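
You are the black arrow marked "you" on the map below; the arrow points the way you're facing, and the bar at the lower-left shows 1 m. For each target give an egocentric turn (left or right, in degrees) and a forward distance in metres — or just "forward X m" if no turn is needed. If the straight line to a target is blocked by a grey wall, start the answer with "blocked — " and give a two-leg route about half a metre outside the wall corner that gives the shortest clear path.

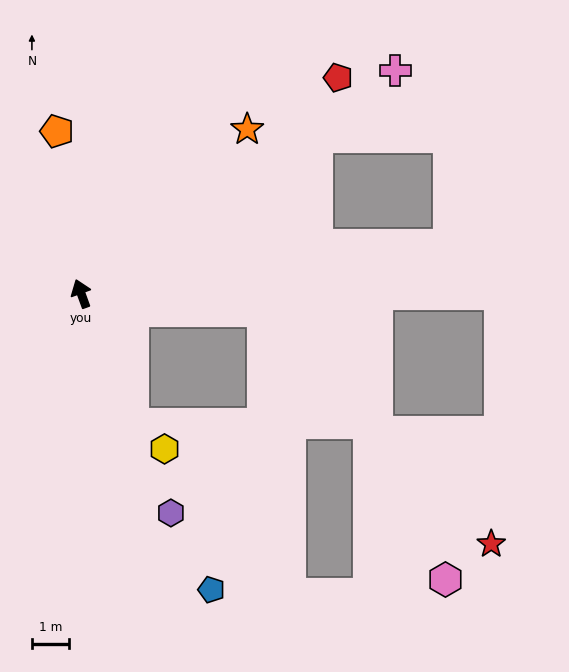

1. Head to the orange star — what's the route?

turn right 65°, forward 6.3 m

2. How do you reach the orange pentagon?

turn right 12°, forward 4.4 m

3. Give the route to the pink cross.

turn right 75°, forward 10.4 m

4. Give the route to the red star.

blocked — turn right 115°, forward 4.9 m, then turn right 41°, forward 8.8 m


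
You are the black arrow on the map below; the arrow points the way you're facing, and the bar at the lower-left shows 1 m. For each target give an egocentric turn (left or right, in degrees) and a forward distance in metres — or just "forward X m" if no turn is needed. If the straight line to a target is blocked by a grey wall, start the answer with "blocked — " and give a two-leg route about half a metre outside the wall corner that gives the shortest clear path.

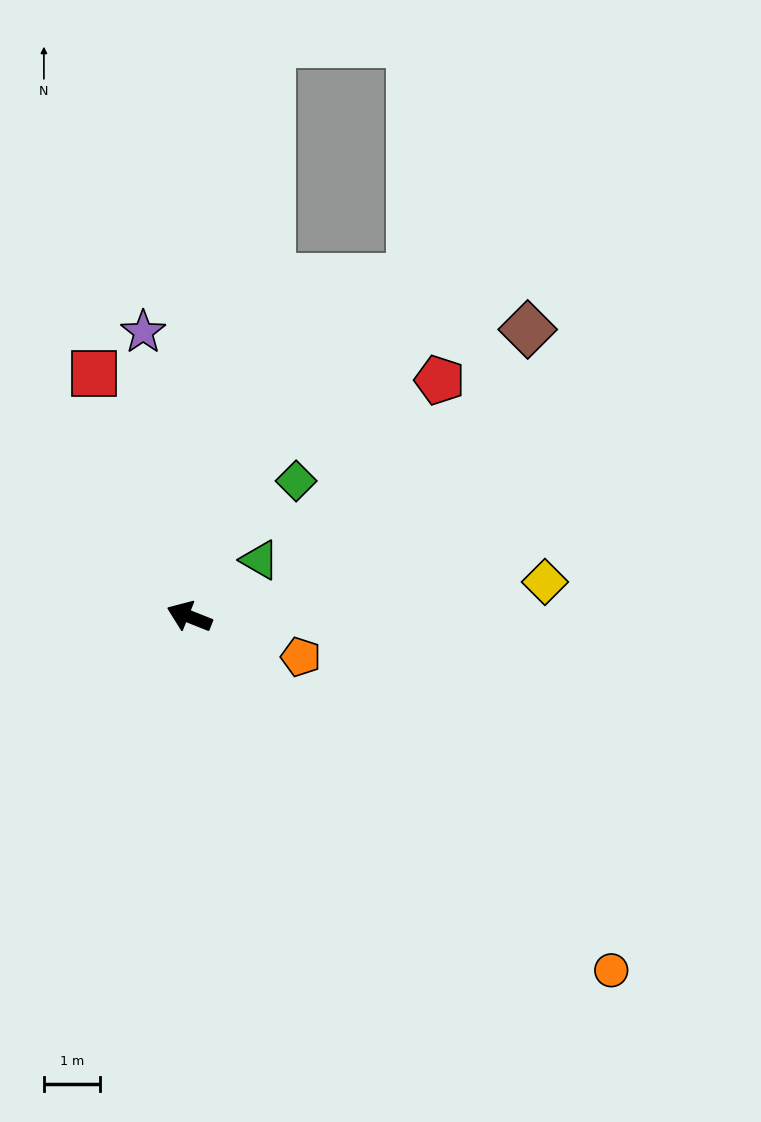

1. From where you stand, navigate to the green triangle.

turn right 119°, forward 1.6 m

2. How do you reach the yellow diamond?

turn right 153°, forward 6.3 m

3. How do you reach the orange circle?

turn left 162°, forward 9.8 m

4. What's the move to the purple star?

turn right 59°, forward 5.1 m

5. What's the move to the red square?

turn right 47°, forward 4.6 m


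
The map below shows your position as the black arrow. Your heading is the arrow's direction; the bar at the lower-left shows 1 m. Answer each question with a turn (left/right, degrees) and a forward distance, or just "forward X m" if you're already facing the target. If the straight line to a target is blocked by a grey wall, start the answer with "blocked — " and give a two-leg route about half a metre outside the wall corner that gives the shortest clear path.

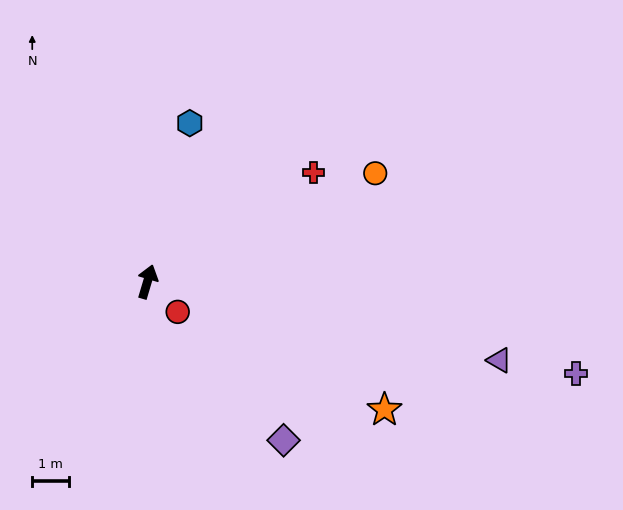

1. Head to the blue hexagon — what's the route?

forward 4.5 m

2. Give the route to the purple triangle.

turn right 86°, forward 9.9 m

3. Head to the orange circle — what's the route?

turn right 48°, forward 6.9 m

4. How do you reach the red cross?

turn right 40°, forward 5.4 m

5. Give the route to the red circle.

turn right 118°, forward 1.2 m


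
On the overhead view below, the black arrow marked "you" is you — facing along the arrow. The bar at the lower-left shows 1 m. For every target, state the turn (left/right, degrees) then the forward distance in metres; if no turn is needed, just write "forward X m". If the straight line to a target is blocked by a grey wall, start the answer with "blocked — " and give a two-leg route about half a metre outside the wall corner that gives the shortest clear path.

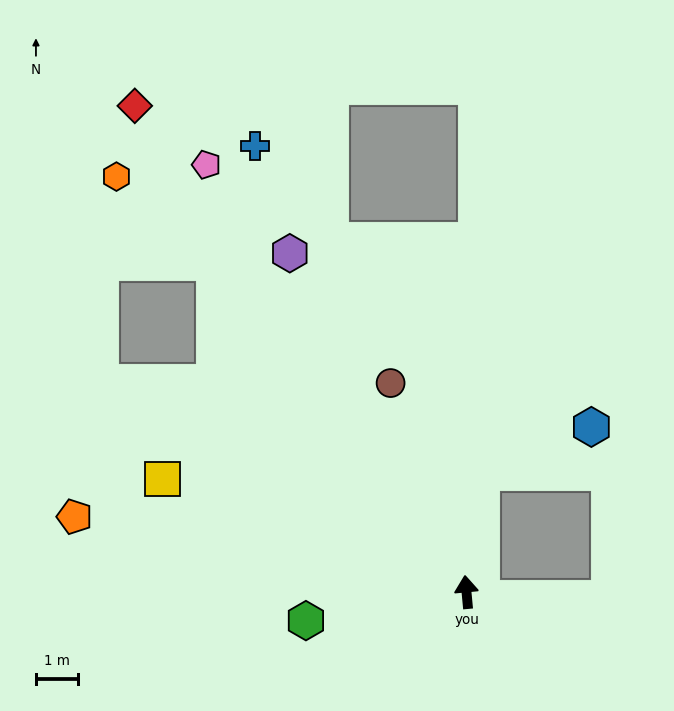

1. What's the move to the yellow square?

turn left 64°, forward 7.8 m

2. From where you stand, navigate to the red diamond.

turn left 29°, forward 14.1 m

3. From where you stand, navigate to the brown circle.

turn left 15°, forward 5.3 m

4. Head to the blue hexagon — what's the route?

blocked — turn right 13°, forward 2.9 m, then turn right 59°, forward 2.8 m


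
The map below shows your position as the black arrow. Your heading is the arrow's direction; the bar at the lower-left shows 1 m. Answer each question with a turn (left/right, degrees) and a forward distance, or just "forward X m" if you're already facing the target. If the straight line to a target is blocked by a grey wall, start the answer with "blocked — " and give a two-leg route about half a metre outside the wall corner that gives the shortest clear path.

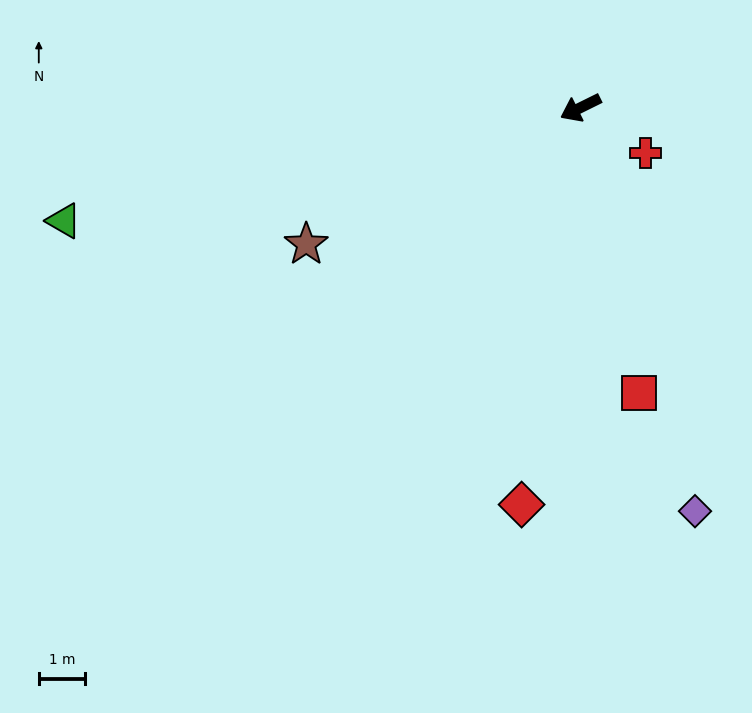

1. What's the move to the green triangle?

turn right 14°, forward 11.4 m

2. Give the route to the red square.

turn left 75°, forward 6.3 m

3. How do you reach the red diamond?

turn left 55°, forward 8.6 m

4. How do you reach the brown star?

forward 6.6 m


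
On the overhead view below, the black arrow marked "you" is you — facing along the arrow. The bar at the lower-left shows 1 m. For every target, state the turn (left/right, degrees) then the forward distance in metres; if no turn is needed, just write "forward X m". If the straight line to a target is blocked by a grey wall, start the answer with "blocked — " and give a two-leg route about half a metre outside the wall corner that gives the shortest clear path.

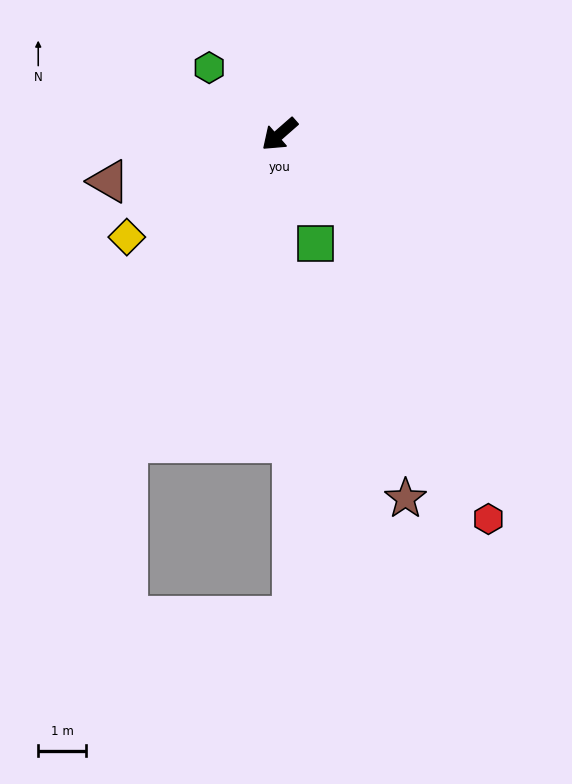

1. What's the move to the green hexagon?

turn right 85°, forward 2.0 m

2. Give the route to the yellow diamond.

turn right 7°, forward 3.8 m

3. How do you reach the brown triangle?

turn right 26°, forward 3.7 m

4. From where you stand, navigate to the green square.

turn left 67°, forward 2.4 m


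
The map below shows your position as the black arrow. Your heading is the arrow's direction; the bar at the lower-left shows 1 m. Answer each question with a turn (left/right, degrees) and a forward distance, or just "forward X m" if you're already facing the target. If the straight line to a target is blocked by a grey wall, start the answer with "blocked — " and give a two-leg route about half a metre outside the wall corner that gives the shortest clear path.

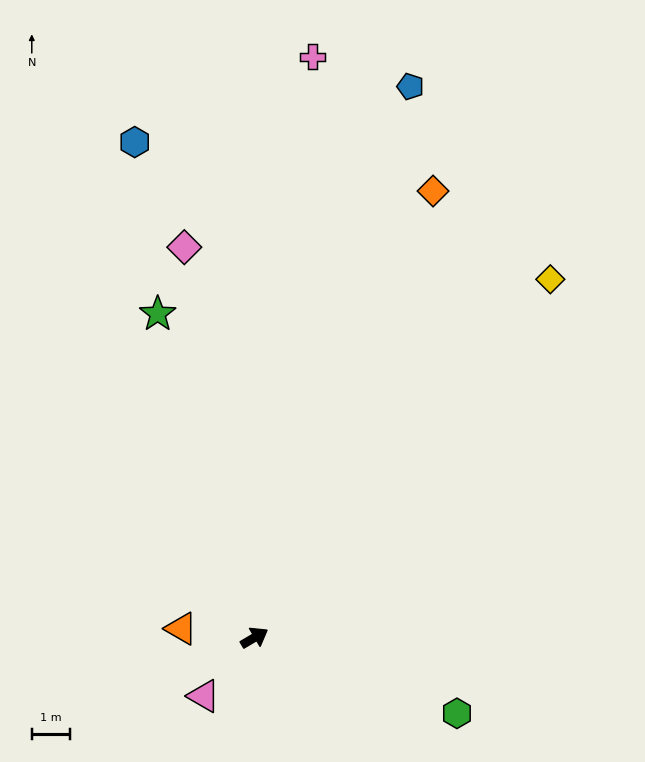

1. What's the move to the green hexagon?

turn right 51°, forward 5.7 m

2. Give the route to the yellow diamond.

turn left 20°, forward 12.2 m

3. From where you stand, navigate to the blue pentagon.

turn left 44°, forward 15.1 m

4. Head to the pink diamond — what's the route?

turn left 70°, forward 10.4 m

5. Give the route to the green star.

turn left 76°, forward 8.9 m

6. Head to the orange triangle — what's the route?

turn left 142°, forward 1.9 m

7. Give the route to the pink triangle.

turn right 162°, forward 2.0 m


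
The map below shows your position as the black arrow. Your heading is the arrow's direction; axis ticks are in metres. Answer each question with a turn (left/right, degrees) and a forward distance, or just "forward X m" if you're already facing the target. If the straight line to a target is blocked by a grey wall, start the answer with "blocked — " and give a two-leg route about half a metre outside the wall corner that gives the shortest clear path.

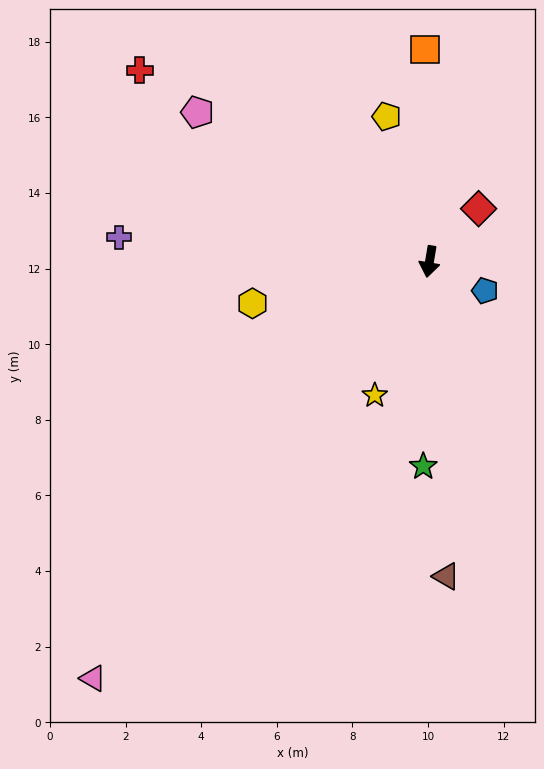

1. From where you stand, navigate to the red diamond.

turn left 147°, forward 1.9 m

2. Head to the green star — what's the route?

turn left 8°, forward 5.4 m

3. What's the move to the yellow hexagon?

turn right 67°, forward 4.8 m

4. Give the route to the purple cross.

turn right 85°, forward 8.2 m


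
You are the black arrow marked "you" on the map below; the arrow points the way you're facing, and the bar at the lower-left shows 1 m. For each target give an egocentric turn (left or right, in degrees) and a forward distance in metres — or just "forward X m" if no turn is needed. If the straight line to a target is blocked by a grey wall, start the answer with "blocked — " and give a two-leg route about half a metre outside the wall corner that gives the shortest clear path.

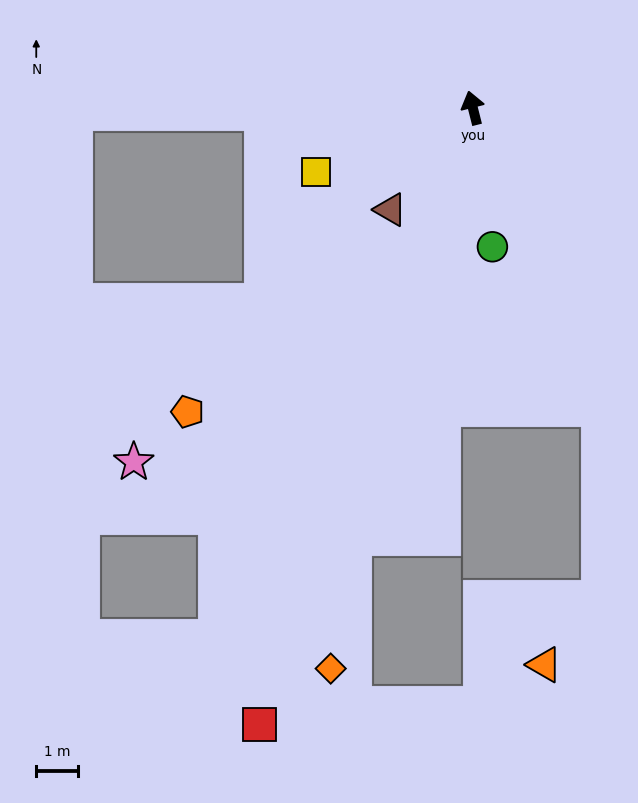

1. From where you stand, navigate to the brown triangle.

turn left 127°, forward 3.1 m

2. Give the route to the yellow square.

turn left 98°, forward 4.0 m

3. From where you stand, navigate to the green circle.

turn left 174°, forward 3.3 m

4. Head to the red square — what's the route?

turn left 147°, forward 15.5 m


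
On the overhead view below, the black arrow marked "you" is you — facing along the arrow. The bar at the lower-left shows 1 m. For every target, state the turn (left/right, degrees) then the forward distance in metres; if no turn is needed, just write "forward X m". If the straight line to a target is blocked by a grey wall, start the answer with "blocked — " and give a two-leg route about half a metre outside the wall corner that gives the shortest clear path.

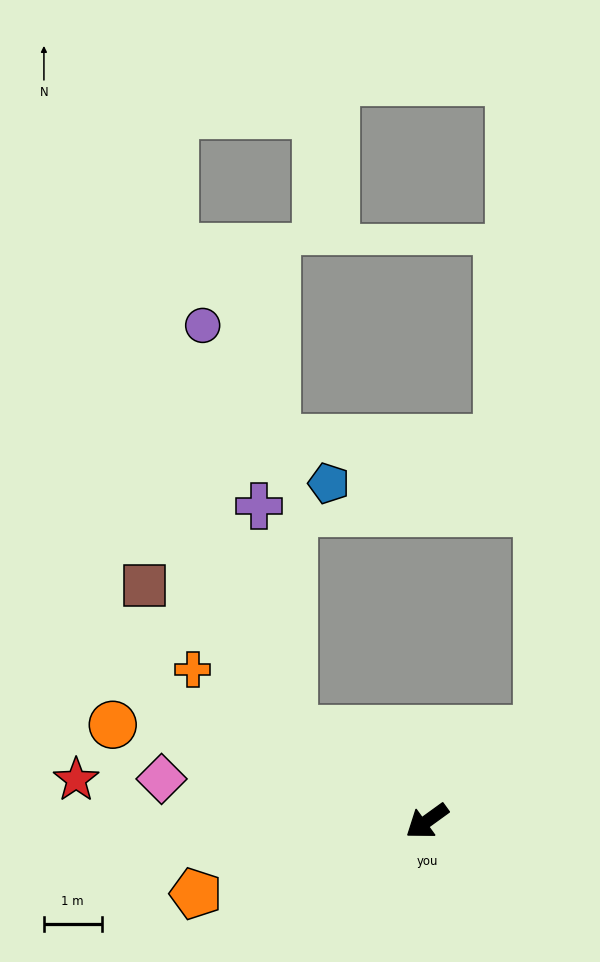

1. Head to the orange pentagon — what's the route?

turn right 18°, forward 4.2 m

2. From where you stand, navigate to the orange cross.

turn right 69°, forward 4.8 m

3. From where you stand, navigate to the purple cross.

blocked — turn right 70°, forward 2.8 m, then turn right 47°, forward 3.9 m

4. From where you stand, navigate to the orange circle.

turn right 53°, forward 5.7 m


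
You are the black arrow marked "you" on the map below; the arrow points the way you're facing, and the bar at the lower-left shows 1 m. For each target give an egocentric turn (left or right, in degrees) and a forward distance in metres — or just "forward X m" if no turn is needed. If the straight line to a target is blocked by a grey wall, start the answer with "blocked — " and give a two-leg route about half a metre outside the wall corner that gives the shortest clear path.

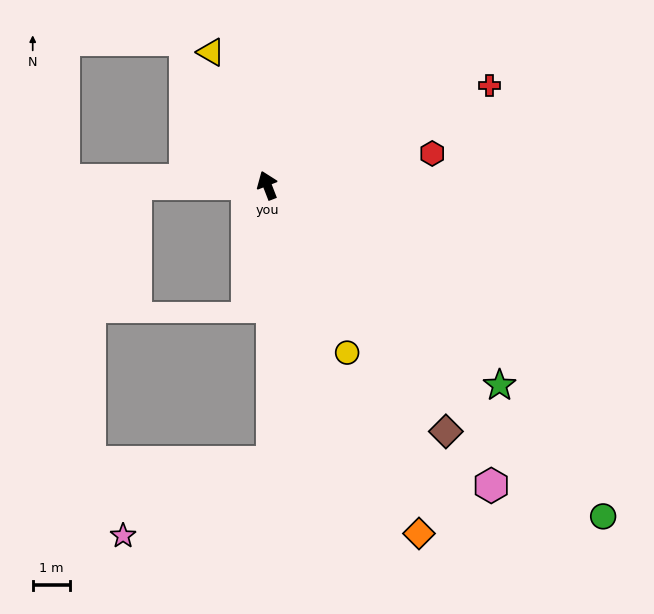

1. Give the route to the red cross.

turn right 87°, forward 6.5 m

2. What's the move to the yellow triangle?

forward 3.9 m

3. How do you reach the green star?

turn right 152°, forward 8.2 m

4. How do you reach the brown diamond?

turn right 165°, forward 8.1 m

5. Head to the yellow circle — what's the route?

turn right 176°, forward 5.0 m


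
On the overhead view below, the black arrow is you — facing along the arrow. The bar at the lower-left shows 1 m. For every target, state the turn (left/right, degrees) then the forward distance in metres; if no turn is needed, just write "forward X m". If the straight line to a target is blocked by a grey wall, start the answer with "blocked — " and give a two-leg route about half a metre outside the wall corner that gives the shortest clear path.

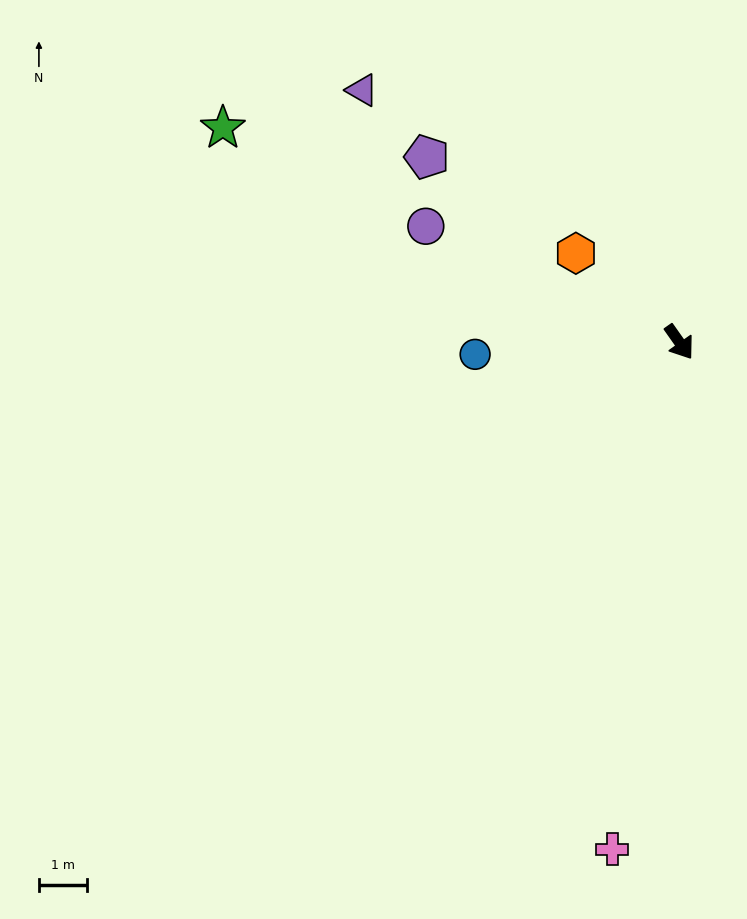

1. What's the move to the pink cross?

turn right 43°, forward 10.6 m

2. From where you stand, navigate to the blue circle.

turn right 122°, forward 4.2 m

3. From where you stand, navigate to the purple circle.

turn right 150°, forward 5.8 m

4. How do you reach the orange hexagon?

turn right 166°, forward 2.8 m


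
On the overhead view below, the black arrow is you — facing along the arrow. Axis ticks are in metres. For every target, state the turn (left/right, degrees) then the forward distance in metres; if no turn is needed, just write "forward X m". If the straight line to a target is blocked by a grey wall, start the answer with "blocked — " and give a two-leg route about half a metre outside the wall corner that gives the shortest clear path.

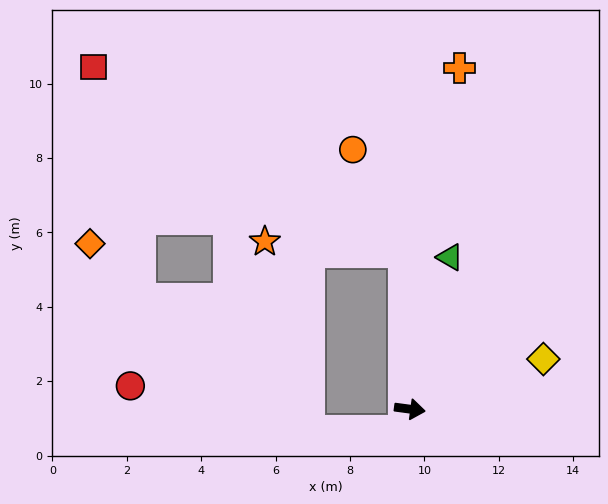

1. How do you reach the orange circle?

blocked — turn left 100°, forward 4.2 m, then turn left 24°, forward 3.1 m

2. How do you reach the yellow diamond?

turn left 28°, forward 3.8 m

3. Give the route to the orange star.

blocked — turn left 100°, forward 4.2 m, then turn left 83°, forward 3.7 m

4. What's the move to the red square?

blocked — turn left 100°, forward 4.2 m, then turn left 57°, forward 9.7 m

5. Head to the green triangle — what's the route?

turn left 83°, forward 4.2 m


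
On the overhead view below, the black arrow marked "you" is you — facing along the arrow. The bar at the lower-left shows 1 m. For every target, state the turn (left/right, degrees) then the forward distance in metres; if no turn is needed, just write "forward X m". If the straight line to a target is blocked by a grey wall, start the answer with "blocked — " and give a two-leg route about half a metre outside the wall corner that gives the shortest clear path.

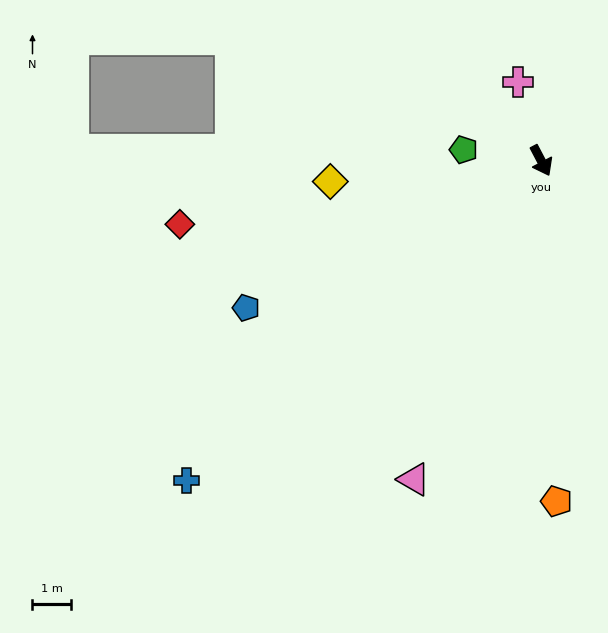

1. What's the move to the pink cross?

turn left 169°, forward 2.1 m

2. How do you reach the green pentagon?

turn right 126°, forward 2.0 m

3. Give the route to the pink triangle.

turn right 49°, forward 8.8 m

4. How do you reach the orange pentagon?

turn right 25°, forward 8.8 m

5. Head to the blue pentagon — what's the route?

turn right 91°, forward 8.5 m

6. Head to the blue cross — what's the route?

turn right 76°, forward 12.3 m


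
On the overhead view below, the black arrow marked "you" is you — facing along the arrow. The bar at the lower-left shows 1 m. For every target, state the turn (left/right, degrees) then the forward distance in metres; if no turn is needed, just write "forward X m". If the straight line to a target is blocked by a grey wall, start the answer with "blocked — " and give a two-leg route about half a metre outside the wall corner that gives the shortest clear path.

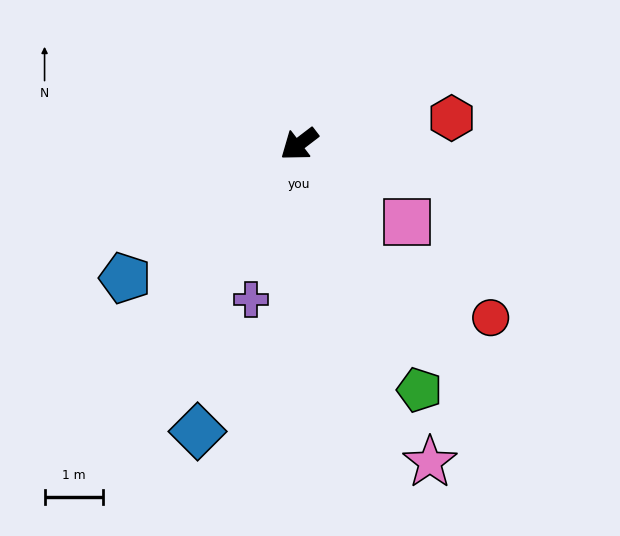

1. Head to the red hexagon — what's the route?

turn left 152°, forward 2.7 m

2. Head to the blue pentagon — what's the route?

forward 3.8 m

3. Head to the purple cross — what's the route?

turn left 35°, forward 2.8 m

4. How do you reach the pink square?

turn left 107°, forward 2.3 m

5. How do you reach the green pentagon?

turn left 79°, forward 4.7 m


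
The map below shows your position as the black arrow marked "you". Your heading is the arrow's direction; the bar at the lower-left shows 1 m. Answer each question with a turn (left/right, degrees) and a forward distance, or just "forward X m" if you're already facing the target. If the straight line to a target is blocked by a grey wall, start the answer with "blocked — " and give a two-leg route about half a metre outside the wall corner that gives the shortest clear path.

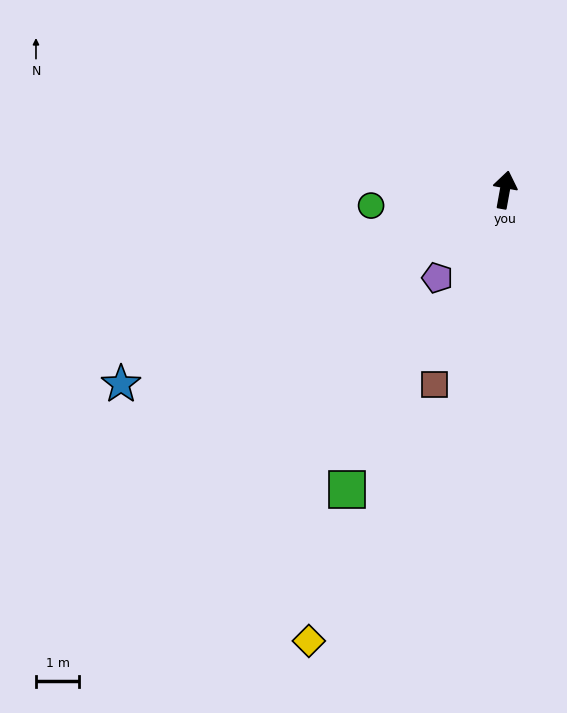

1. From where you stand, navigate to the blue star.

turn left 127°, forward 9.9 m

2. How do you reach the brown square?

turn left 170°, forward 4.8 m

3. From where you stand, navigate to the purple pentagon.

turn left 153°, forward 2.6 m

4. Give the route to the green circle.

turn left 107°, forward 3.1 m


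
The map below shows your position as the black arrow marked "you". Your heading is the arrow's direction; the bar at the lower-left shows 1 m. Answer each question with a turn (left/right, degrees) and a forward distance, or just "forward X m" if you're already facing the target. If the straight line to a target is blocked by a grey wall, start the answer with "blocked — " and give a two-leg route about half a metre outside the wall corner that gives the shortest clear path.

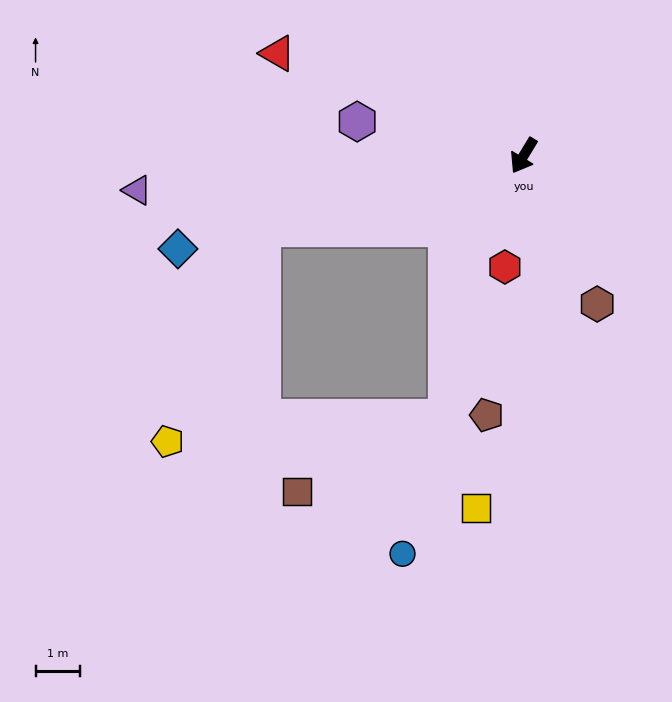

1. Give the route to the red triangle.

turn right 81°, forward 6.0 m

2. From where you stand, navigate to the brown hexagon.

turn left 58°, forward 3.7 m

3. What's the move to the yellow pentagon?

blocked — turn right 43°, forward 6.1 m, then turn left 50°, forward 5.3 m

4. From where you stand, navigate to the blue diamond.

turn right 44°, forward 8.0 m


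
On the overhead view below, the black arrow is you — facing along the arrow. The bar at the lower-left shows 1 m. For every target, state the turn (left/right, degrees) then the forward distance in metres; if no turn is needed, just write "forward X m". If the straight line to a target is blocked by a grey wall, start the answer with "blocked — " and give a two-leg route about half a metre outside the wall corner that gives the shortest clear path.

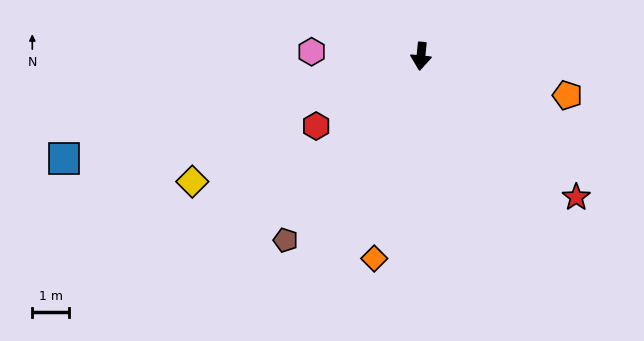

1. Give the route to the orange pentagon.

turn left 81°, forward 4.1 m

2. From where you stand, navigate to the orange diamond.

turn right 7°, forward 5.6 m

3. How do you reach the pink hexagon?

turn right 87°, forward 2.9 m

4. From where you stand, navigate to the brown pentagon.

turn right 31°, forward 6.2 m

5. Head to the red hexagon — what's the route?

turn right 51°, forward 3.4 m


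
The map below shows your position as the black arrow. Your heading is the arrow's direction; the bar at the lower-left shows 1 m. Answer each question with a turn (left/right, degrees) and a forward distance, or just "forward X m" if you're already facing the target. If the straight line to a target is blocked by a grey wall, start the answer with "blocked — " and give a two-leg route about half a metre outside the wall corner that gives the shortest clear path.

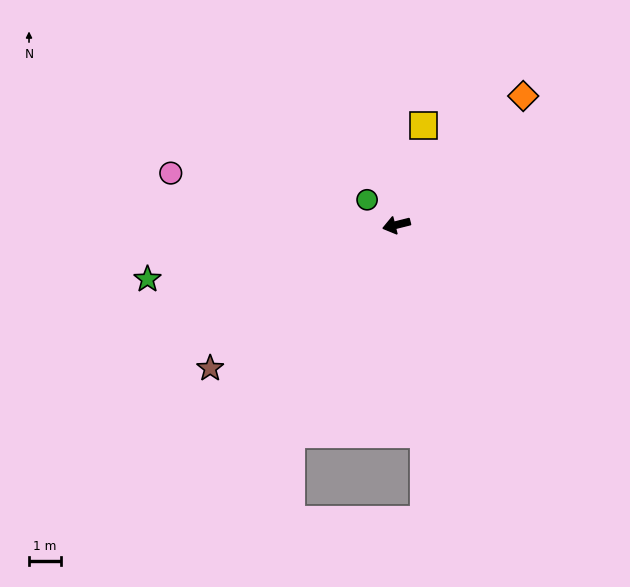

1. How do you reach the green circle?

turn right 55°, forward 1.2 m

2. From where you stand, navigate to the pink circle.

turn right 27°, forward 7.2 m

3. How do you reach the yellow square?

turn right 119°, forward 3.2 m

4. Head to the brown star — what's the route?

turn left 24°, forward 7.3 m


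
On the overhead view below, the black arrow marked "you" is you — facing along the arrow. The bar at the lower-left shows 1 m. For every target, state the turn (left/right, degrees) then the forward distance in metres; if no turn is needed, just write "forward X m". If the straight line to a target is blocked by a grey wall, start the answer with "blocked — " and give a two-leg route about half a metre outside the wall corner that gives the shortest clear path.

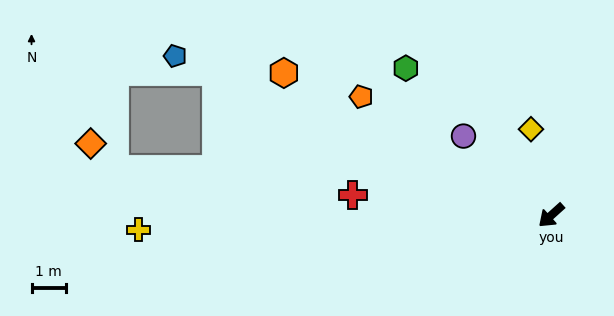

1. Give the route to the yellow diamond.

turn right 119°, forward 2.6 m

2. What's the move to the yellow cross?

turn right 40°, forward 12.1 m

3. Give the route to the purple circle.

turn right 84°, forward 3.5 m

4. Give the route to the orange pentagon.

turn right 74°, forward 6.6 m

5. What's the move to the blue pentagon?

turn right 65°, forward 12.0 m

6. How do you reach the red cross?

turn right 48°, forward 5.9 m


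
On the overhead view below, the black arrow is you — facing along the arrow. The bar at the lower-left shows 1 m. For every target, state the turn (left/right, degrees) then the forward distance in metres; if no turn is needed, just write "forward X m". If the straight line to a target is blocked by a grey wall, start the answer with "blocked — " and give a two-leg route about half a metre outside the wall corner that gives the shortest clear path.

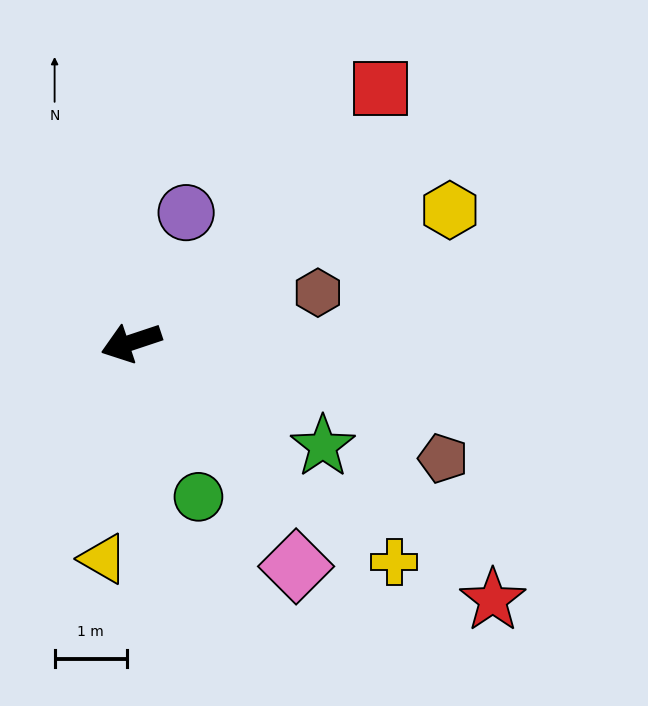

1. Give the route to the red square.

turn right 153°, forward 4.9 m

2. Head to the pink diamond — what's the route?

turn left 108°, forward 3.8 m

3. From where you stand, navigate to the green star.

turn left 133°, forward 3.0 m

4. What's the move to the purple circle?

turn right 131°, forward 1.9 m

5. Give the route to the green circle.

turn left 95°, forward 2.3 m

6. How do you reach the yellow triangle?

turn left 64°, forward 3.0 m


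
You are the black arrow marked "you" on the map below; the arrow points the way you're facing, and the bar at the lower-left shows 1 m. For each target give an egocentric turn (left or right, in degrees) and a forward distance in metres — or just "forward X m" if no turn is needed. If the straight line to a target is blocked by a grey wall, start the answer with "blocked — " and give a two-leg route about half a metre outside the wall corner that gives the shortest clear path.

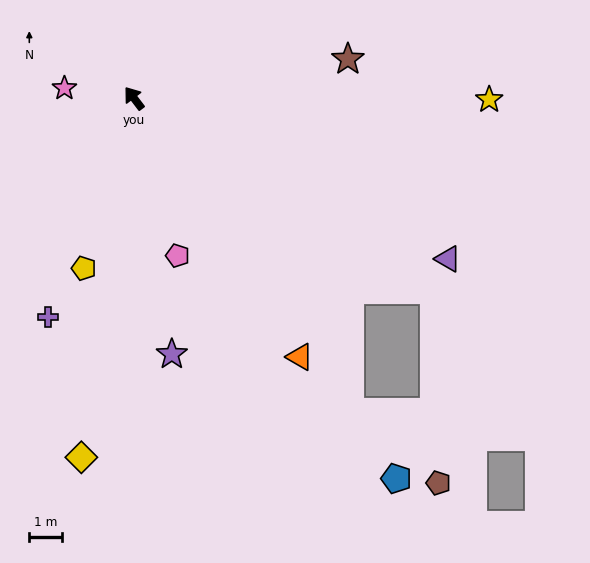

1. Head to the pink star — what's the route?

turn left 45°, forward 2.1 m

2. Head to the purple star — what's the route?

turn left 151°, forward 7.9 m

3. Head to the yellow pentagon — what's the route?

turn left 126°, forward 5.4 m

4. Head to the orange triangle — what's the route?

turn left 175°, forward 9.4 m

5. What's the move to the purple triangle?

turn right 154°, forward 10.8 m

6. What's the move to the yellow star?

turn right 127°, forward 10.8 m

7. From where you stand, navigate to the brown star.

turn right 117°, forward 6.6 m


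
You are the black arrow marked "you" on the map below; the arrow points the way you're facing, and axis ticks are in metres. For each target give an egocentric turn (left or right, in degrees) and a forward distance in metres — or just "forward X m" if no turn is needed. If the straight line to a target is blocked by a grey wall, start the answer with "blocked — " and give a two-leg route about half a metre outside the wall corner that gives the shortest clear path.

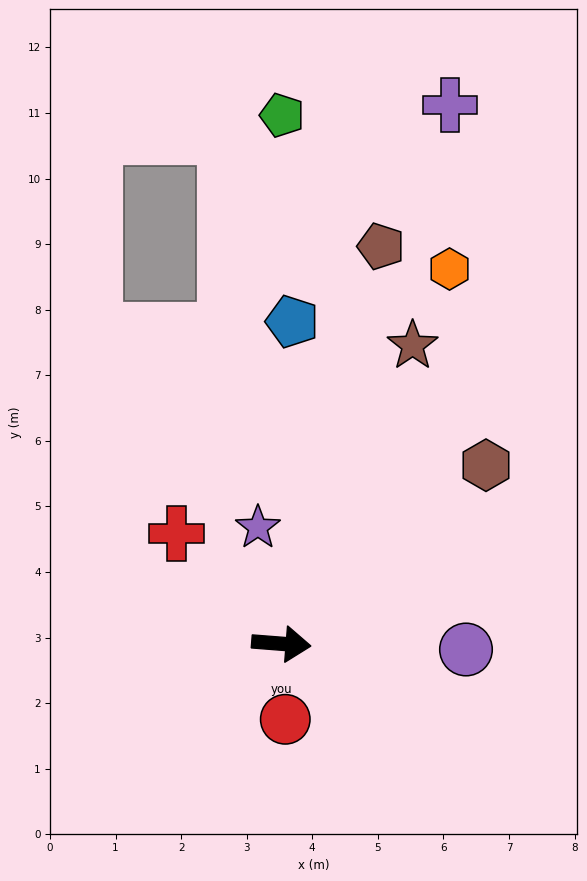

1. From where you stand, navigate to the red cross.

turn left 138°, forward 2.3 m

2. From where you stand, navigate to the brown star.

turn left 71°, forward 5.0 m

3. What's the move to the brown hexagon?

turn left 46°, forward 4.1 m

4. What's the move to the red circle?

turn right 83°, forward 1.2 m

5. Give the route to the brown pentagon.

turn left 80°, forward 6.2 m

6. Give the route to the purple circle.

turn left 3°, forward 2.8 m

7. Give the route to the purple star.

turn left 106°, forward 1.8 m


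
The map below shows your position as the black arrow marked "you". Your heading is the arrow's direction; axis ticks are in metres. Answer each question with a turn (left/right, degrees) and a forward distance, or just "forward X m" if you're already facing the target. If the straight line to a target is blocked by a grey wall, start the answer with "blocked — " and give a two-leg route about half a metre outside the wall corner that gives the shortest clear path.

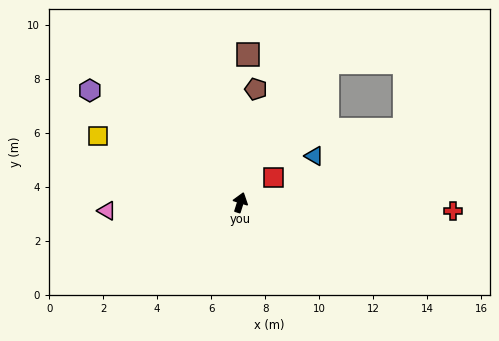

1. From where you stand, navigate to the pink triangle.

turn left 111°, forward 5.0 m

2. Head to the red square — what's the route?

turn right 36°, forward 1.5 m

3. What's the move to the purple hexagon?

turn left 71°, forward 7.0 m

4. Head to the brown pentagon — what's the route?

turn left 10°, forward 4.2 m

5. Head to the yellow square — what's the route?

turn left 82°, forward 5.8 m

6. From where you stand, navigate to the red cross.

turn right 75°, forward 7.9 m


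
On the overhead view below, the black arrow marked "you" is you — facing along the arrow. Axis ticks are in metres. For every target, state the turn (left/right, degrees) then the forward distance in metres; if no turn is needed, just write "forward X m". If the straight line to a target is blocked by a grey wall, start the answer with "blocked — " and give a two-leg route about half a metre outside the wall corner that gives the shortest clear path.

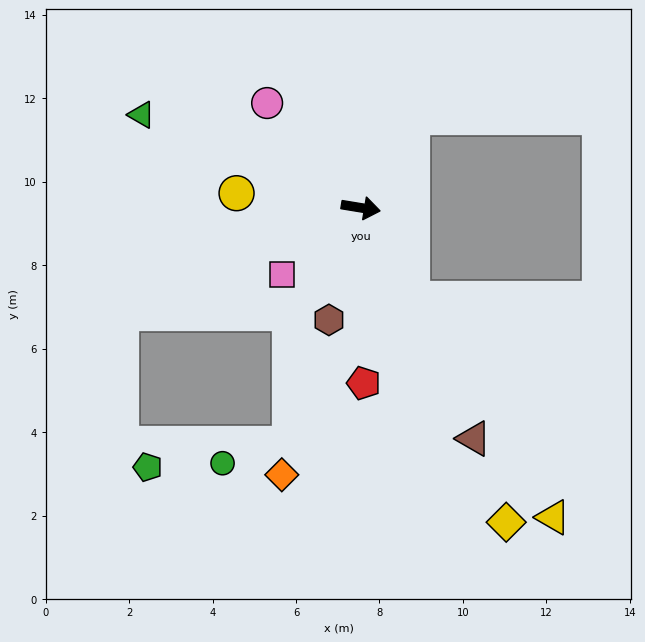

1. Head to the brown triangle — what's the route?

turn right 55°, forward 6.2 m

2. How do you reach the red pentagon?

turn right 80°, forward 4.2 m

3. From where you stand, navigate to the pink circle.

turn left 141°, forward 3.4 m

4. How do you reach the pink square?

turn right 130°, forward 2.5 m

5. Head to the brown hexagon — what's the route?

turn right 97°, forward 2.8 m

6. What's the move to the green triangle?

turn left 166°, forward 5.7 m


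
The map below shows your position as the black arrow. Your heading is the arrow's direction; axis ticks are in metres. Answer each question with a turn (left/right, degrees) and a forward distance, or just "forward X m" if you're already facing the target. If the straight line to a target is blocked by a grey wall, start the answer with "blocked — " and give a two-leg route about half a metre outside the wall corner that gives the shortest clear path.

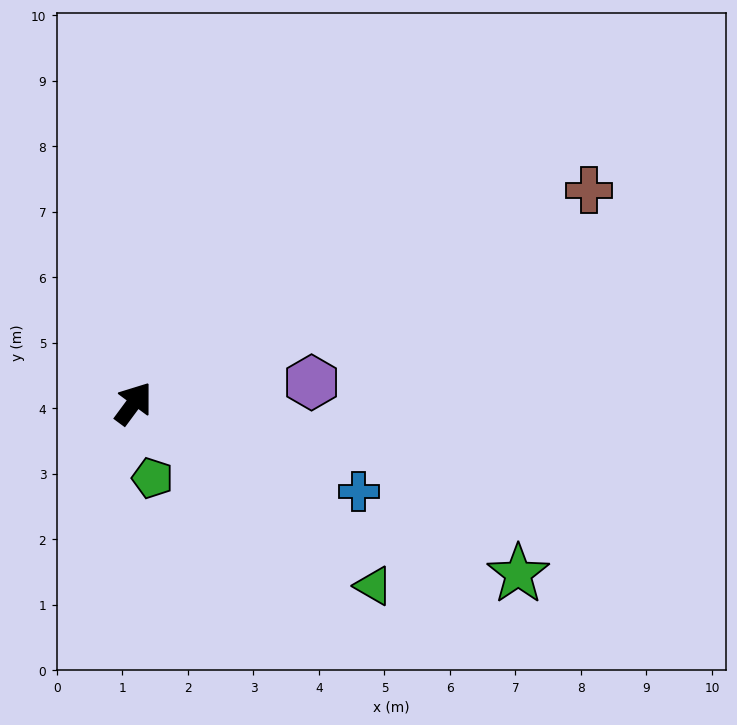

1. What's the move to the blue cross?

turn right 75°, forward 3.7 m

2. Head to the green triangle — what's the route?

turn right 91°, forward 4.6 m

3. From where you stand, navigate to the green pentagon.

turn right 129°, forward 1.2 m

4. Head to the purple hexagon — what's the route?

turn right 47°, forward 2.7 m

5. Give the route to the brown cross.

turn right 28°, forward 7.7 m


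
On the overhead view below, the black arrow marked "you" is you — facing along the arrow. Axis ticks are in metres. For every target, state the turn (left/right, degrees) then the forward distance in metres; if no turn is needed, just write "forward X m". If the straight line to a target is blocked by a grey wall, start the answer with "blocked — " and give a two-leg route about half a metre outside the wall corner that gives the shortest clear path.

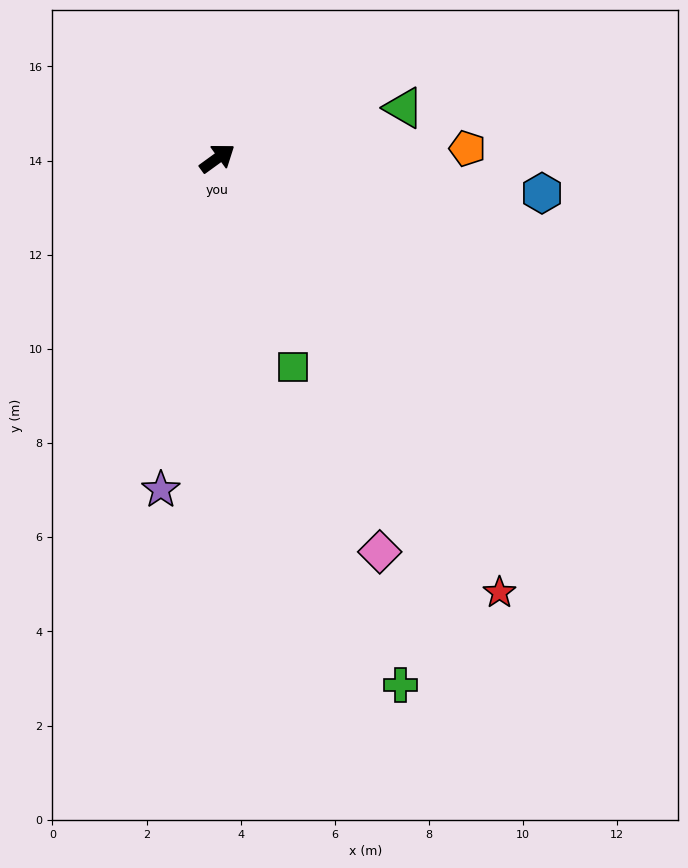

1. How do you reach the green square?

turn right 106°, forward 4.7 m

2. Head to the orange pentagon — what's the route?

turn right 34°, forward 5.3 m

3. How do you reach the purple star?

turn right 136°, forward 7.1 m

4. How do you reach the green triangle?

turn right 21°, forward 4.1 m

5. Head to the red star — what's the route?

turn right 93°, forward 11.0 m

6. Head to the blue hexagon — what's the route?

turn right 42°, forward 6.9 m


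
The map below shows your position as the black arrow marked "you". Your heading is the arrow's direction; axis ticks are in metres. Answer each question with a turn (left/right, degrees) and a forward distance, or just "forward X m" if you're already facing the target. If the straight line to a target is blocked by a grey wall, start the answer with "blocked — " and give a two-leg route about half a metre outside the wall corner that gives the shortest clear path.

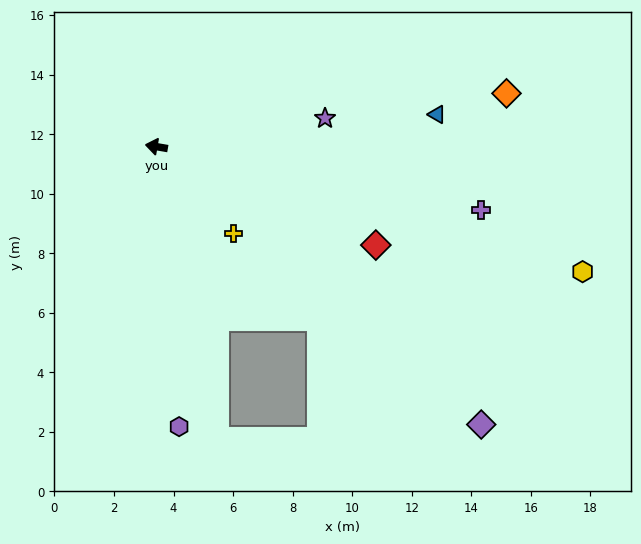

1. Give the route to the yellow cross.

turn left 141°, forward 3.9 m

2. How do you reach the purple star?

turn right 161°, forward 5.7 m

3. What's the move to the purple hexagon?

turn left 104°, forward 9.4 m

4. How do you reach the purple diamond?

turn left 149°, forward 14.4 m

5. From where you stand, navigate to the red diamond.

turn left 166°, forward 8.1 m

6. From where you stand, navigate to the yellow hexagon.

turn left 173°, forward 14.9 m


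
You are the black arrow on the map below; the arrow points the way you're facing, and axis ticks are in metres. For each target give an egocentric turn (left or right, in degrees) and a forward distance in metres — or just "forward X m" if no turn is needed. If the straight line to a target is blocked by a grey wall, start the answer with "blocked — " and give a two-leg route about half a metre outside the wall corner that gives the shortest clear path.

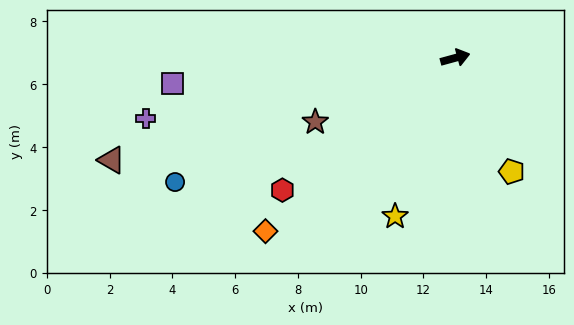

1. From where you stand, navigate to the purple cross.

turn left 176°, forward 10.1 m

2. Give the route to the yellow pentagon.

turn right 79°, forward 4.0 m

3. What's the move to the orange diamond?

turn right 153°, forward 8.2 m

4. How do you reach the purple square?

turn left 170°, forward 9.1 m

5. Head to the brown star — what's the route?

turn right 171°, forward 4.9 m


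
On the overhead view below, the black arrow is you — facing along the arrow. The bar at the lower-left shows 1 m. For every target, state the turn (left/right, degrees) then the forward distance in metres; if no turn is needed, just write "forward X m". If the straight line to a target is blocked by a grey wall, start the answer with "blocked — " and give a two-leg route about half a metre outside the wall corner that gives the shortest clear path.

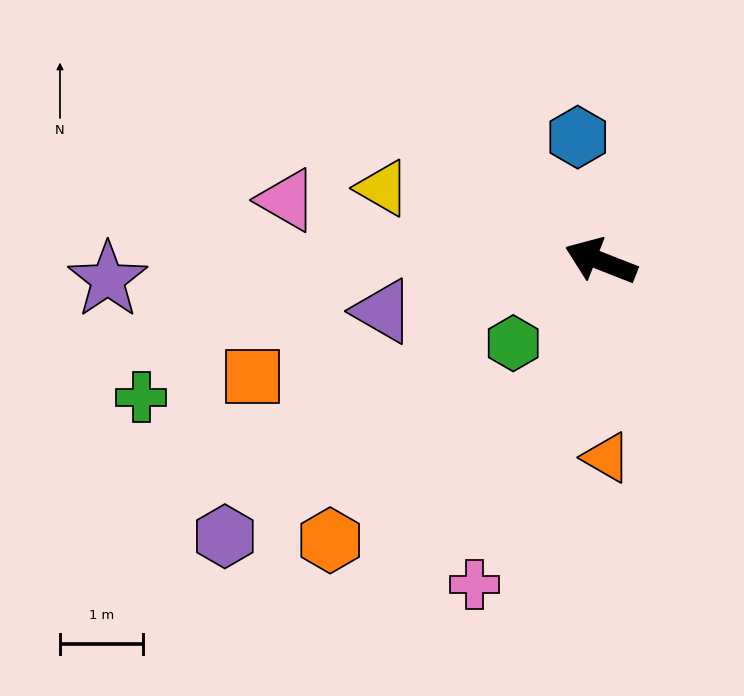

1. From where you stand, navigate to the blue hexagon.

turn right 58°, forward 1.5 m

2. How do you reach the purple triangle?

turn left 34°, forward 2.7 m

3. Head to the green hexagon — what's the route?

turn left 65°, forward 1.5 m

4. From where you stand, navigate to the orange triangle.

turn left 113°, forward 2.4 m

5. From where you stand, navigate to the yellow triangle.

turn left 3°, forward 2.8 m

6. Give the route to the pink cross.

turn left 90°, forward 4.2 m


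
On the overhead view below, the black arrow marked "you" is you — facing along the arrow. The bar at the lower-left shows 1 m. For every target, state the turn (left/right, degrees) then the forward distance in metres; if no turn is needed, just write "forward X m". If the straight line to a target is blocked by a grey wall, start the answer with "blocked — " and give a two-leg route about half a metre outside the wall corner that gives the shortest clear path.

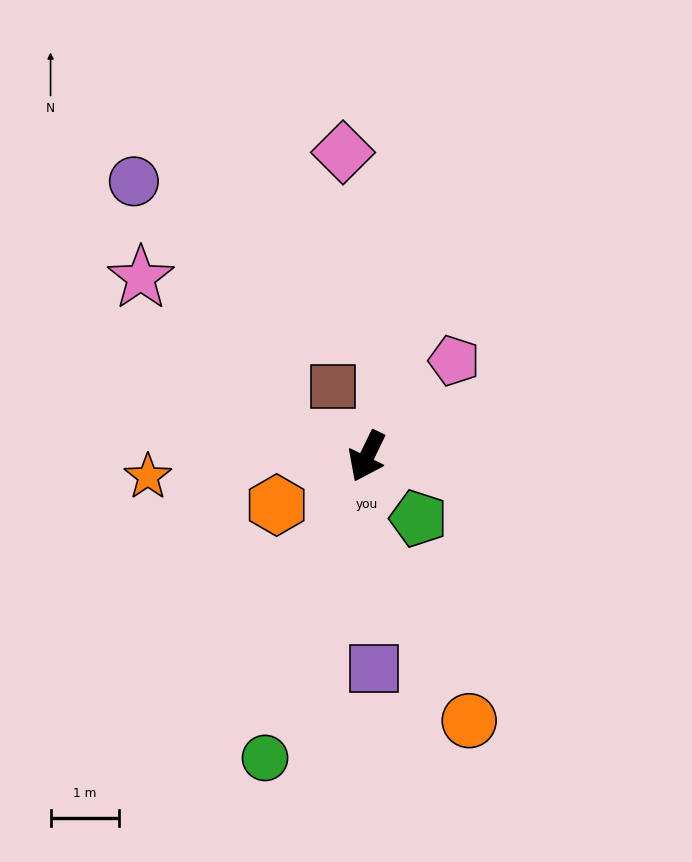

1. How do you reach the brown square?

turn right 128°, forward 1.1 m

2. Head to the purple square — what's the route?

turn left 28°, forward 3.1 m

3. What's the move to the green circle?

turn left 7°, forward 4.7 m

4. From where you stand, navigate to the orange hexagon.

turn right 36°, forward 1.5 m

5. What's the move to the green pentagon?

turn left 65°, forward 1.2 m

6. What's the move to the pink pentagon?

turn left 164°, forward 1.9 m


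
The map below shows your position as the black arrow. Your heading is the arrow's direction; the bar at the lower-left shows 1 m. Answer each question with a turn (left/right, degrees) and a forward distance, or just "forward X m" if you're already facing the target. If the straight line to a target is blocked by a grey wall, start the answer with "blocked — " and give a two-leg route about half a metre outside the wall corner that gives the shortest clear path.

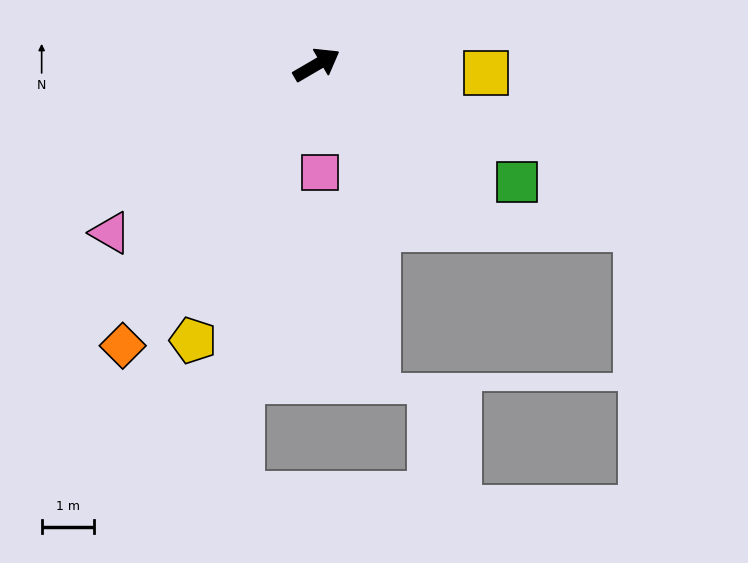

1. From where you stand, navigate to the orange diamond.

turn right 155°, forward 6.5 m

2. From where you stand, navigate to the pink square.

turn right 119°, forward 2.0 m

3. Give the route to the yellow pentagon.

turn right 144°, forward 5.7 m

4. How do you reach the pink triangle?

turn right 171°, forward 5.0 m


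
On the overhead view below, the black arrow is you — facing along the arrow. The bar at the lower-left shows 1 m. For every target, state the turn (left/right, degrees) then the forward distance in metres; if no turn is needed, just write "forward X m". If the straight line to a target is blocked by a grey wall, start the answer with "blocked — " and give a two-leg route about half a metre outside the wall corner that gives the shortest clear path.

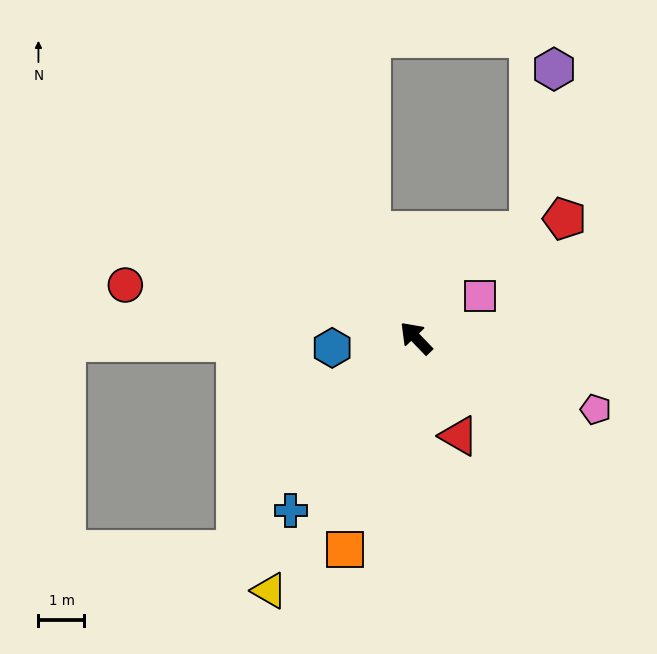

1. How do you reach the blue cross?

turn left 100°, forward 4.6 m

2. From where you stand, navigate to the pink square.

turn right 100°, forward 1.7 m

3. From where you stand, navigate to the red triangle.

turn left 160°, forward 2.3 m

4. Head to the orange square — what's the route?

turn left 118°, forward 4.8 m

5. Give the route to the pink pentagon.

turn right 156°, forward 4.2 m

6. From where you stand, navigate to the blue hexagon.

turn left 53°, forward 1.8 m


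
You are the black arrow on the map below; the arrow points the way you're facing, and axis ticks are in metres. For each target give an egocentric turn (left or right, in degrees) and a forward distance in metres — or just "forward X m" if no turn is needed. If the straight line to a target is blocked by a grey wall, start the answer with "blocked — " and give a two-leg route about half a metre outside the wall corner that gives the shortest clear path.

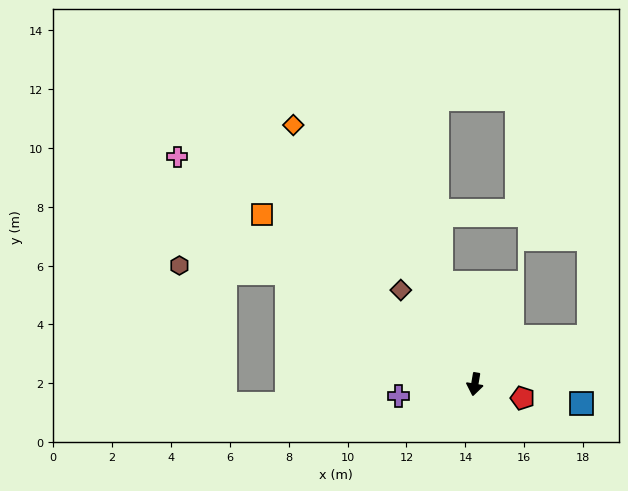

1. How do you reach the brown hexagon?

blocked — turn right 111°, forward 7.4 m, then turn left 27°, forward 3.7 m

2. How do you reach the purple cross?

turn right 71°, forward 2.6 m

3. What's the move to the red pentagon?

turn left 84°, forward 1.7 m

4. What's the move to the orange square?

turn right 119°, forward 9.2 m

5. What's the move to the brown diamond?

turn right 132°, forward 4.1 m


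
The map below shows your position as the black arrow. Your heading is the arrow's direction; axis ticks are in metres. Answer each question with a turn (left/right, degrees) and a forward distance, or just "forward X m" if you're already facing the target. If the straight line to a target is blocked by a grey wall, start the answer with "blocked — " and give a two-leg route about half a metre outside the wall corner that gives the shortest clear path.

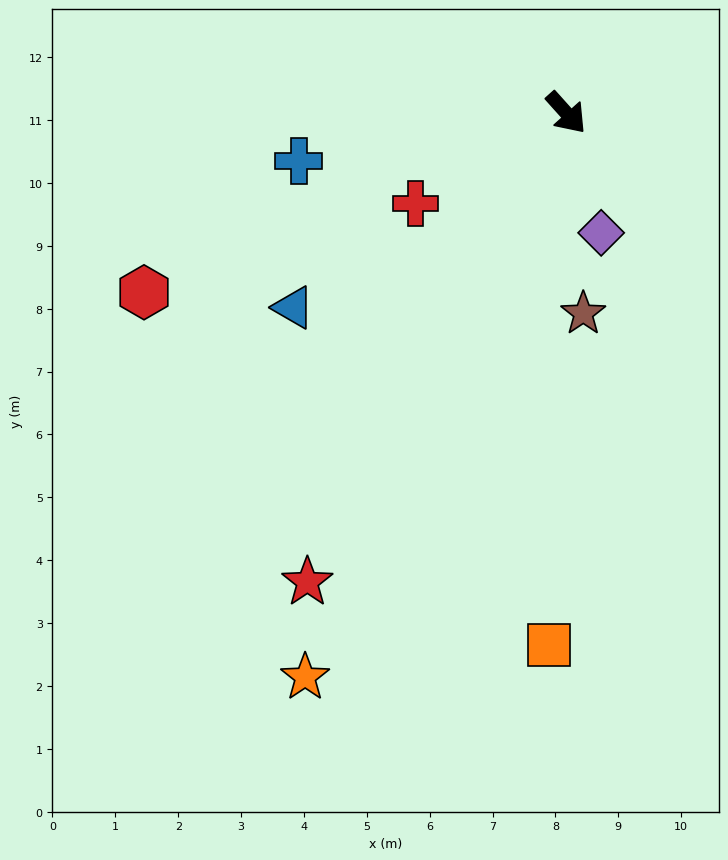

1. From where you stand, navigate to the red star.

turn right 71°, forward 8.5 m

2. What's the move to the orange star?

turn right 67°, forward 9.9 m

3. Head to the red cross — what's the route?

turn right 101°, forward 2.8 m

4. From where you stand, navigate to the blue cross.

turn right 122°, forward 4.3 m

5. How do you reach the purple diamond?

turn right 26°, forward 2.0 m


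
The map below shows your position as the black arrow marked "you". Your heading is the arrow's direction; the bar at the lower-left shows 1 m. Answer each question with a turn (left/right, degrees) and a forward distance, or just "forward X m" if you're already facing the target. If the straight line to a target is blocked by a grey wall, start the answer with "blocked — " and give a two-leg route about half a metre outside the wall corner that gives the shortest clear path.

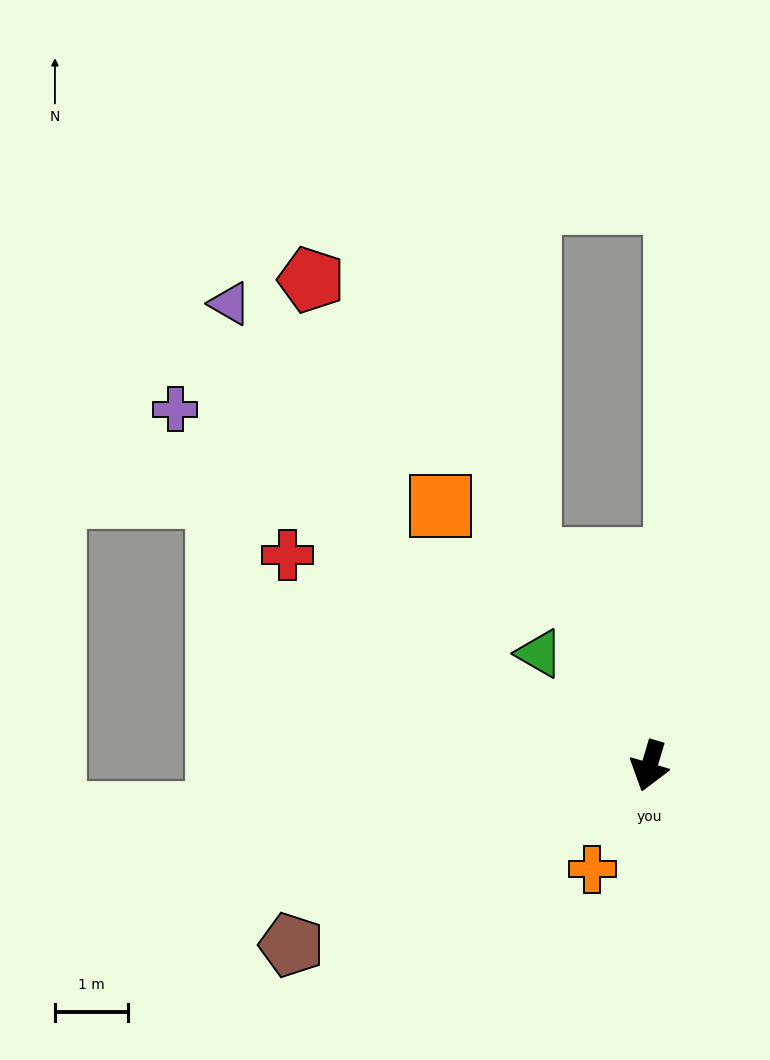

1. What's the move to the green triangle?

turn right 119°, forward 2.2 m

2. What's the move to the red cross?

turn right 104°, forward 5.7 m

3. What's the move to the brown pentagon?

turn right 47°, forward 5.5 m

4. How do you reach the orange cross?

turn right 12°, forward 1.6 m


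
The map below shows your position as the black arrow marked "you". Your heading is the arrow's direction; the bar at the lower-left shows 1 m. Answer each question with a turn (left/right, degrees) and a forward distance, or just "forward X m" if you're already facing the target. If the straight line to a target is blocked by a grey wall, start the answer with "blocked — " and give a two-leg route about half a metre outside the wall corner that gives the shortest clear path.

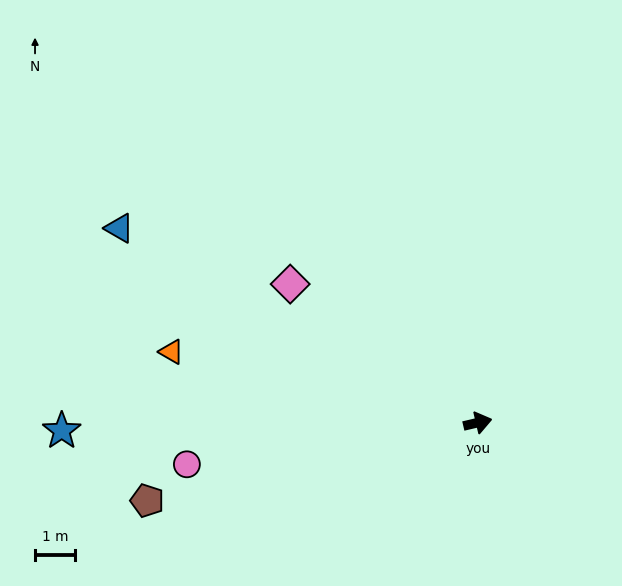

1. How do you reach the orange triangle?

turn left 154°, forward 7.8 m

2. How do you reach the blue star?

turn left 168°, forward 10.4 m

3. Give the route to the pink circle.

turn left 175°, forward 7.3 m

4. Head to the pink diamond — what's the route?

turn left 130°, forward 5.8 m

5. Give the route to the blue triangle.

turn left 138°, forward 10.2 m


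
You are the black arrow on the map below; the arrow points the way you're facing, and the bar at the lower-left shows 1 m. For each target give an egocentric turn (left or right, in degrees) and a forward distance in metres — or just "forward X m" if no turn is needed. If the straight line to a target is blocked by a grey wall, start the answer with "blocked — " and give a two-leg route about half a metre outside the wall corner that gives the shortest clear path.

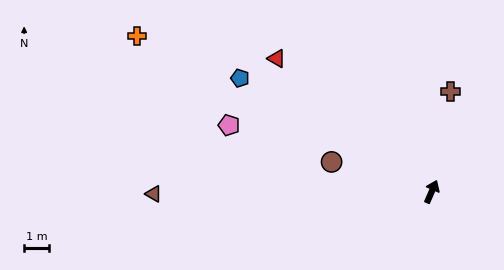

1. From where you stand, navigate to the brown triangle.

turn left 114°, forward 11.0 m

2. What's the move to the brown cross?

turn left 13°, forward 4.0 m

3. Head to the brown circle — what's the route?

turn left 97°, forward 4.1 m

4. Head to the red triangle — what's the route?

turn left 73°, forward 8.1 m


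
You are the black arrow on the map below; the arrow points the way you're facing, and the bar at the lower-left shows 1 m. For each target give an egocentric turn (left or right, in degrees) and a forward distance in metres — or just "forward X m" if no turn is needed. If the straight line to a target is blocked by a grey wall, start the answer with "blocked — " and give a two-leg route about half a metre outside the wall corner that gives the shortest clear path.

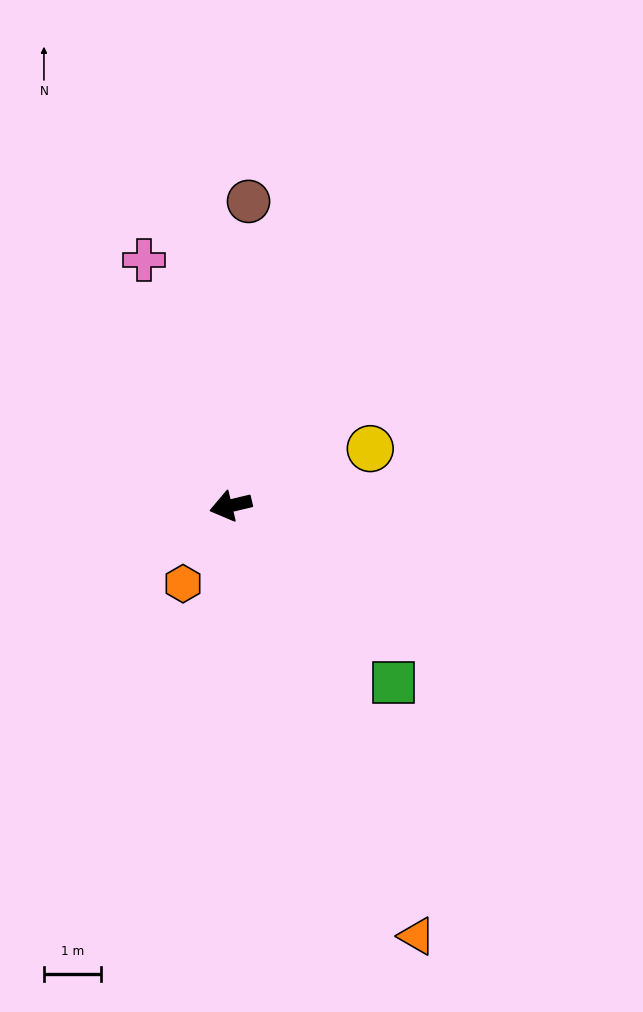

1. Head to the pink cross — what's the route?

turn right 84°, forward 4.6 m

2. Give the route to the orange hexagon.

turn left 45°, forward 1.6 m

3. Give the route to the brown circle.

turn right 107°, forward 5.3 m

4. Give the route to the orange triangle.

turn left 100°, forward 8.2 m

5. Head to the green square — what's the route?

turn left 119°, forward 4.2 m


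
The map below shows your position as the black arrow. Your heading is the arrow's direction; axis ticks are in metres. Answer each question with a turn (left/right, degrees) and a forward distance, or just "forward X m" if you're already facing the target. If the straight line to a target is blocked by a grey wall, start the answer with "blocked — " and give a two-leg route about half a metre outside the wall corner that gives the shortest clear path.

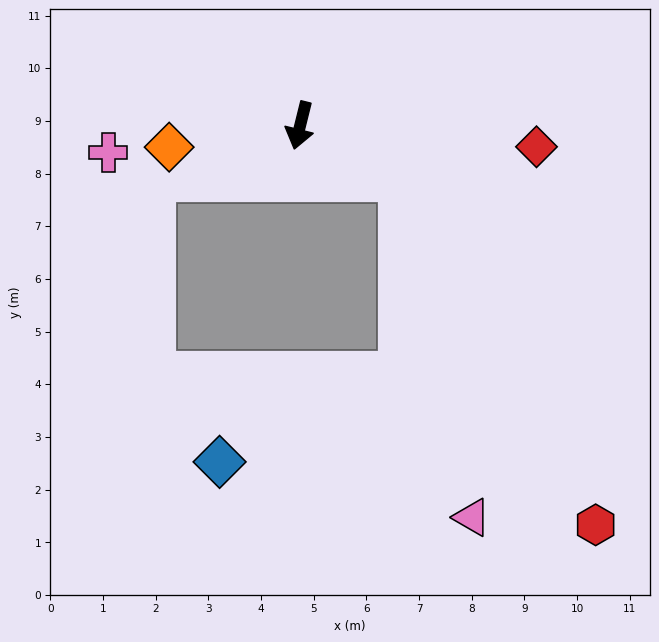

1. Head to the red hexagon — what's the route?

blocked — turn left 76°, forward 2.2 m, then turn right 33°, forward 7.5 m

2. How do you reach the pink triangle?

blocked — turn left 76°, forward 2.2 m, then turn right 50°, forward 6.5 m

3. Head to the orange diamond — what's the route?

turn right 67°, forward 2.5 m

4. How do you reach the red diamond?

turn left 99°, forward 4.5 m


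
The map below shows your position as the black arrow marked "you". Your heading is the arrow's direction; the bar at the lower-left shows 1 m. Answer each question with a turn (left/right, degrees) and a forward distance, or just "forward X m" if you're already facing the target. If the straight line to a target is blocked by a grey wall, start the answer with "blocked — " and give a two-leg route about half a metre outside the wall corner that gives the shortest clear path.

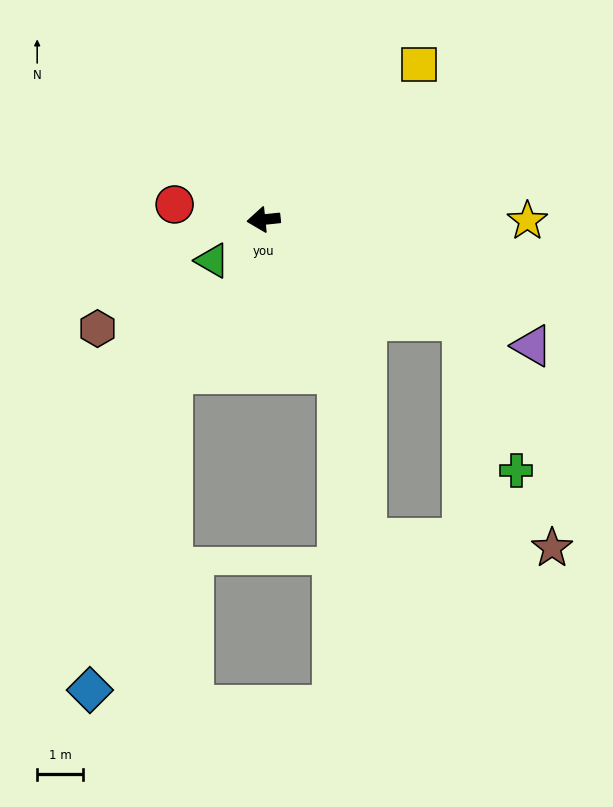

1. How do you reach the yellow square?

turn right 141°, forward 4.7 m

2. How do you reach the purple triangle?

turn left 149°, forward 6.4 m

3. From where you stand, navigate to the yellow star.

turn left 174°, forward 5.7 m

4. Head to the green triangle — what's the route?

turn left 33°, forward 1.4 m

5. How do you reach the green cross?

blocked — turn left 147°, forward 4.8 m, then turn right 43°, forward 3.4 m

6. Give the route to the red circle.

turn right 16°, forward 2.0 m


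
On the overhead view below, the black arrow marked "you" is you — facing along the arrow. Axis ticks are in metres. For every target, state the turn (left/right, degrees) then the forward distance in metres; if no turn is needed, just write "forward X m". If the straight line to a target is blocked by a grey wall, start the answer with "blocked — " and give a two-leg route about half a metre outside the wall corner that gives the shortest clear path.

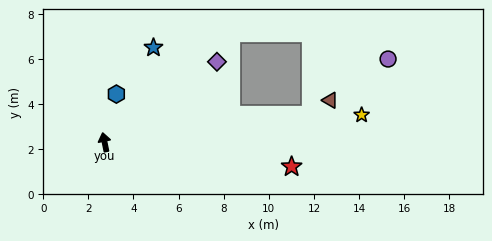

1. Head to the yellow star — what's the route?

turn right 95°, forward 11.5 m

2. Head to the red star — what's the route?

turn right 109°, forward 8.4 m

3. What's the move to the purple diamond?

turn right 66°, forward 6.1 m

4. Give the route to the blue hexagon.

turn right 25°, forward 2.2 m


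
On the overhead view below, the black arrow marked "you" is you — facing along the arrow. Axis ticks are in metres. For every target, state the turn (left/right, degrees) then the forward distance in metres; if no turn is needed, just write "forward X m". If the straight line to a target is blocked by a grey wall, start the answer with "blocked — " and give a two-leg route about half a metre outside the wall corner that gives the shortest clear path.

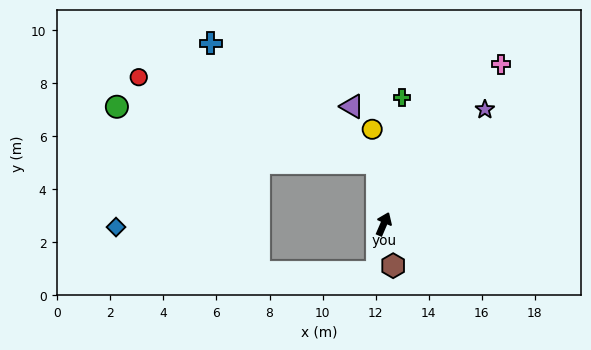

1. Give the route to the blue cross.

blocked — turn left 30°, forward 2.3 m, then turn left 48°, forward 7.7 m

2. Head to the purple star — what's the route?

turn right 18°, forward 5.8 m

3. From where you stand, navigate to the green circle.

blocked — turn left 30°, forward 2.3 m, then turn left 71°, forward 10.0 m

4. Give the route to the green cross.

turn left 15°, forward 4.8 m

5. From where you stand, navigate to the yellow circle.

turn left 30°, forward 3.6 m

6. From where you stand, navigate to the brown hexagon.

turn right 144°, forward 1.6 m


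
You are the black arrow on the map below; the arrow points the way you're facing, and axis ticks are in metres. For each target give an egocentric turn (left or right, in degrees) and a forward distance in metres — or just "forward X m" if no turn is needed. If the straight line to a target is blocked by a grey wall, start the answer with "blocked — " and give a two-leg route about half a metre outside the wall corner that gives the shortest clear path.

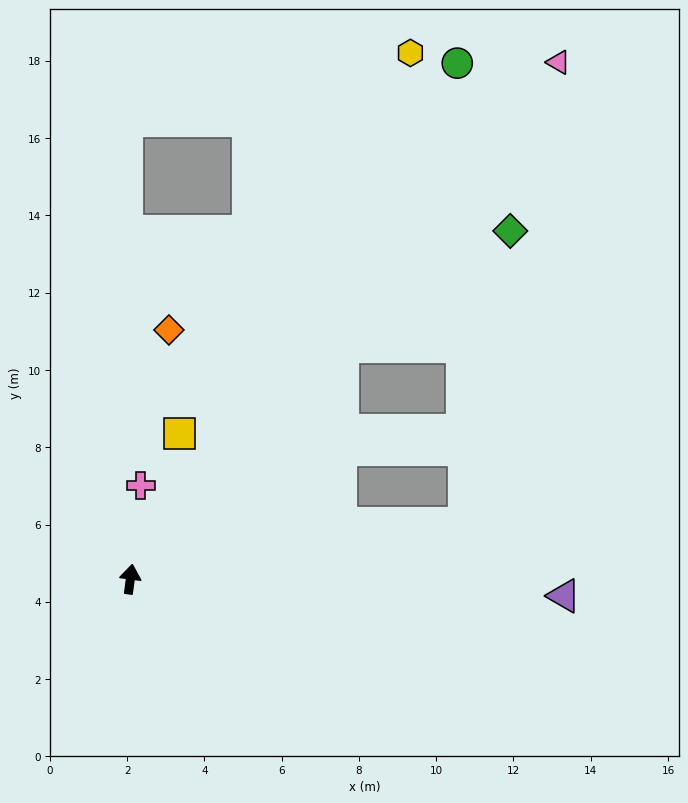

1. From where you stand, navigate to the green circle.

turn right 25°, forward 15.8 m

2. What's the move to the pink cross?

forward 2.4 m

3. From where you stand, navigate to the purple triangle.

turn right 85°, forward 11.2 m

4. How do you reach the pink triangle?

turn right 32°, forward 17.4 m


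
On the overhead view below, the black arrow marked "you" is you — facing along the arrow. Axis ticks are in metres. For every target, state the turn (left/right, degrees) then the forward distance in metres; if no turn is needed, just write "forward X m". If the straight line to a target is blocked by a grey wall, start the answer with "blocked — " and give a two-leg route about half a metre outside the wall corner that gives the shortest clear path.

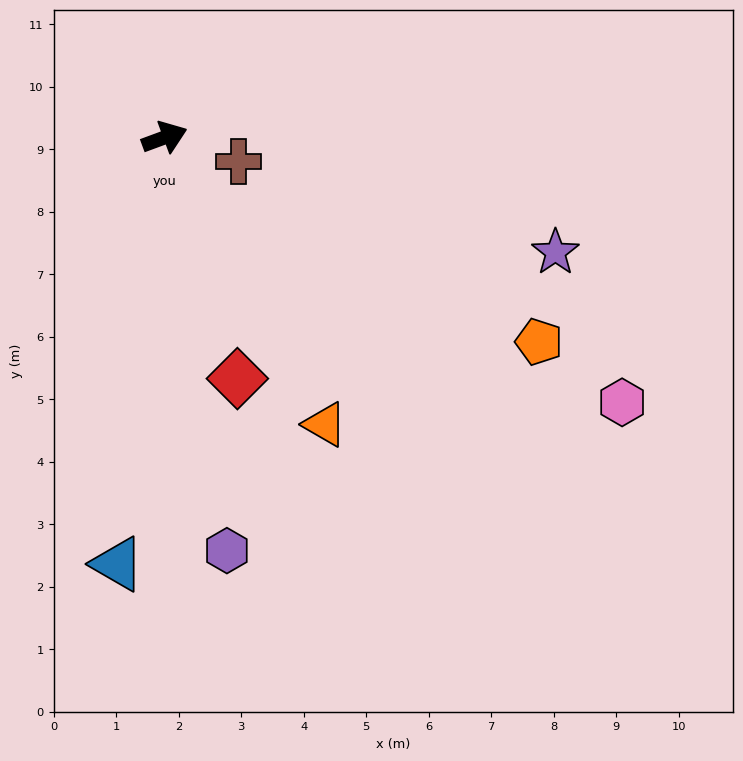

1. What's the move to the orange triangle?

turn right 81°, forward 5.3 m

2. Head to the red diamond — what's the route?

turn right 93°, forward 4.0 m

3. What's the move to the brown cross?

turn right 38°, forward 1.2 m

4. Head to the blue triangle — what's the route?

turn right 117°, forward 6.9 m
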